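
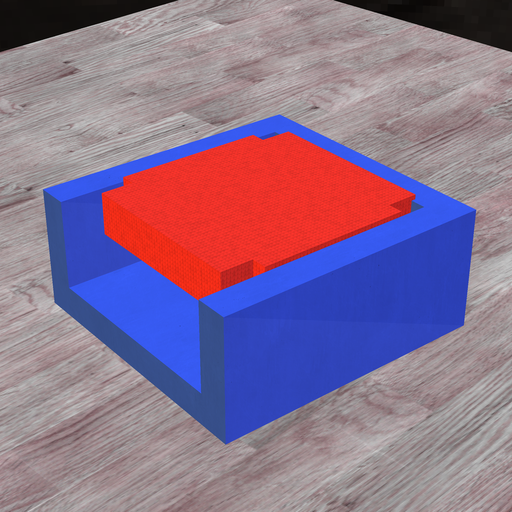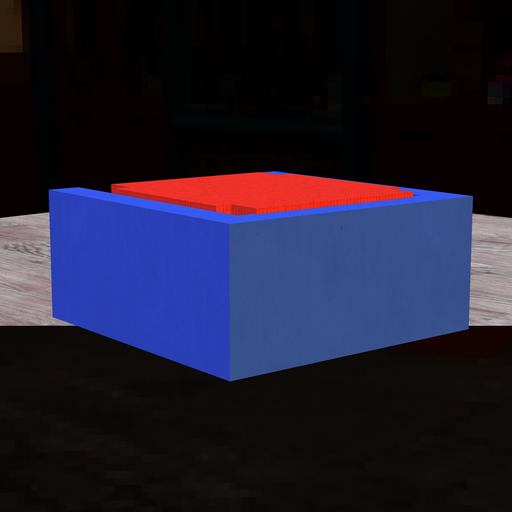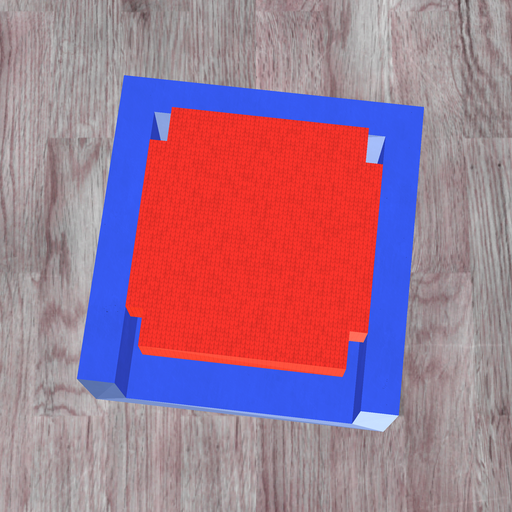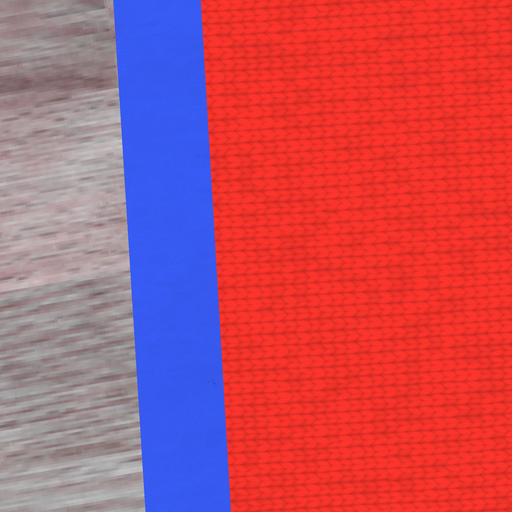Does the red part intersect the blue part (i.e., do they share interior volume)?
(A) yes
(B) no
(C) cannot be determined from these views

(A) yes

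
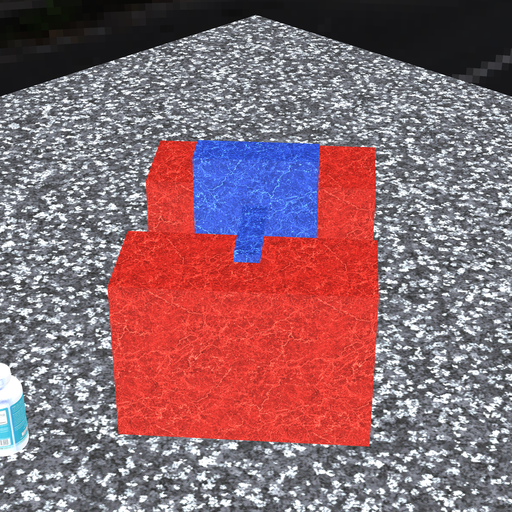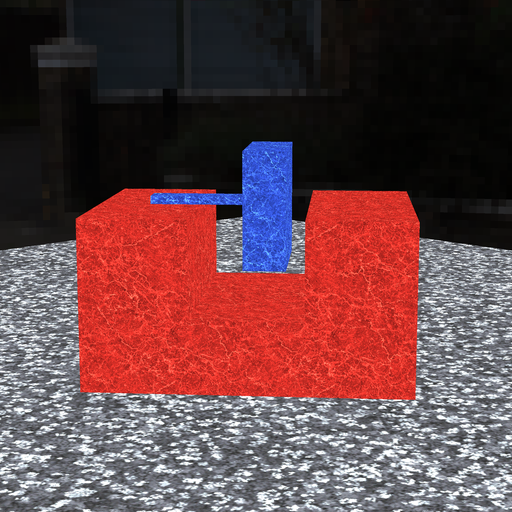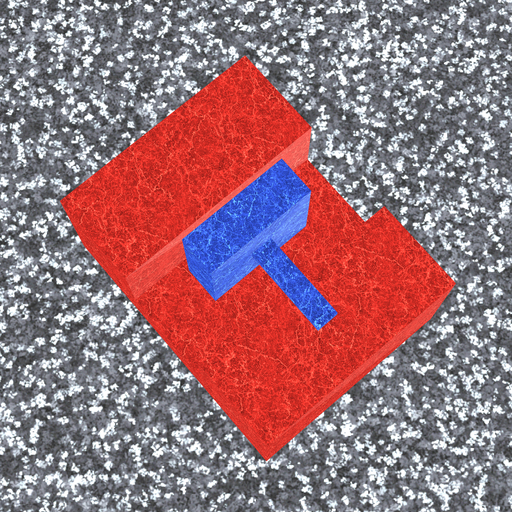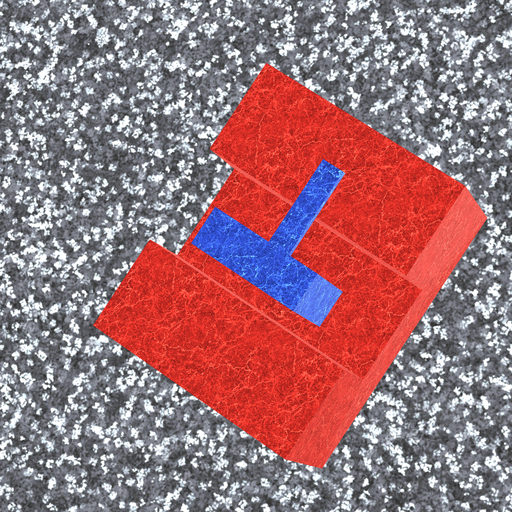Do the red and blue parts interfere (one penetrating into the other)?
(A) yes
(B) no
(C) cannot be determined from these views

(B) no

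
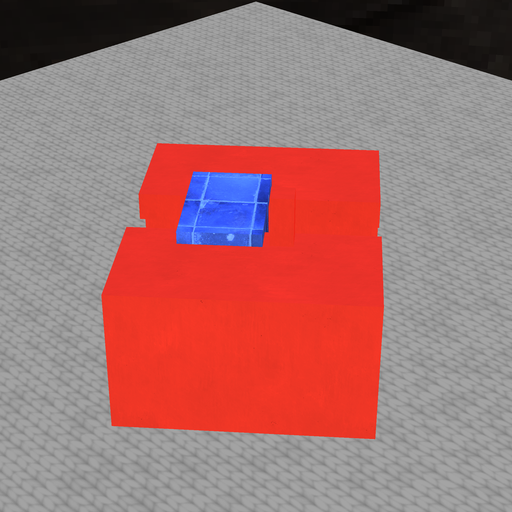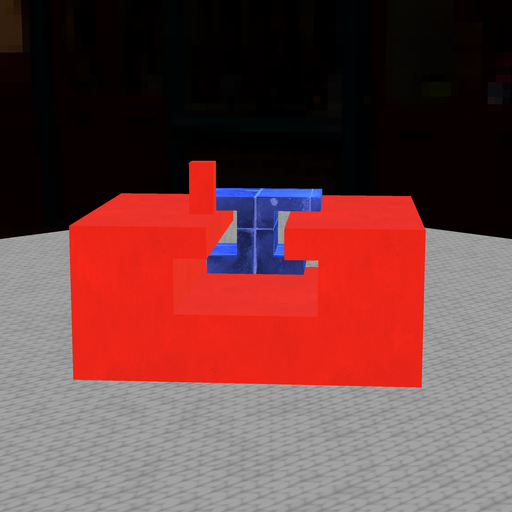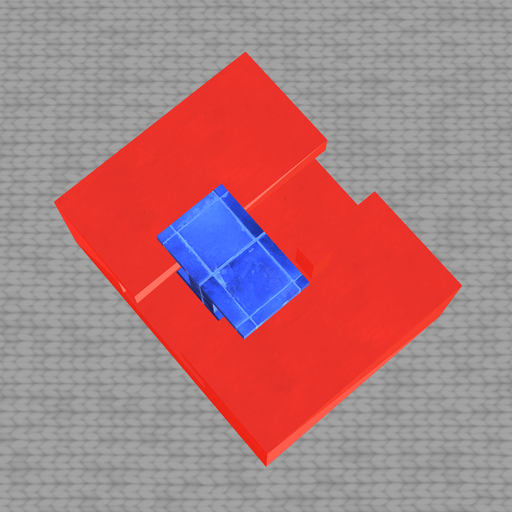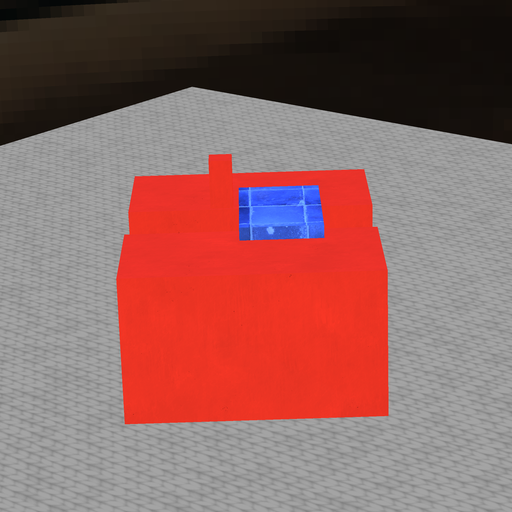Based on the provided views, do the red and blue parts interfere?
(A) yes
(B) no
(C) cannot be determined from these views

(B) no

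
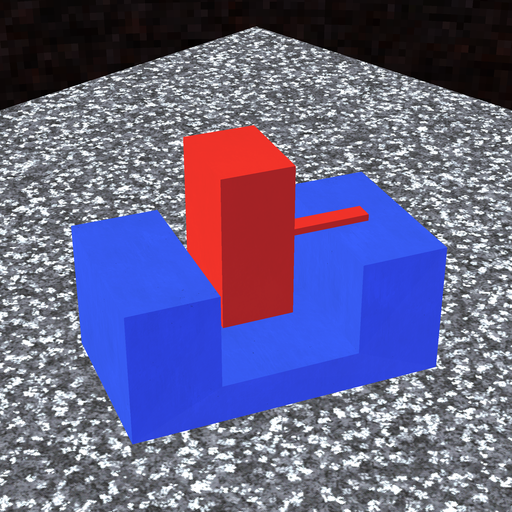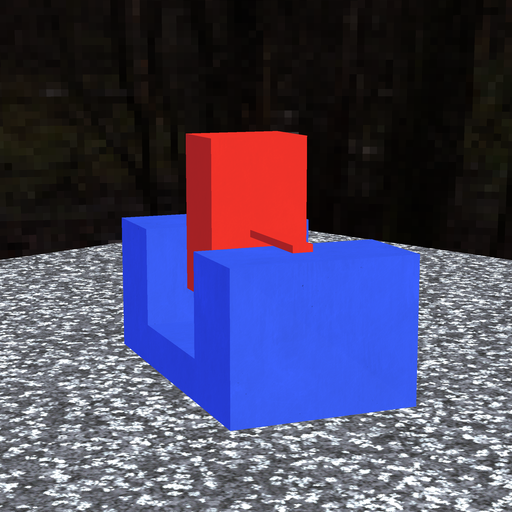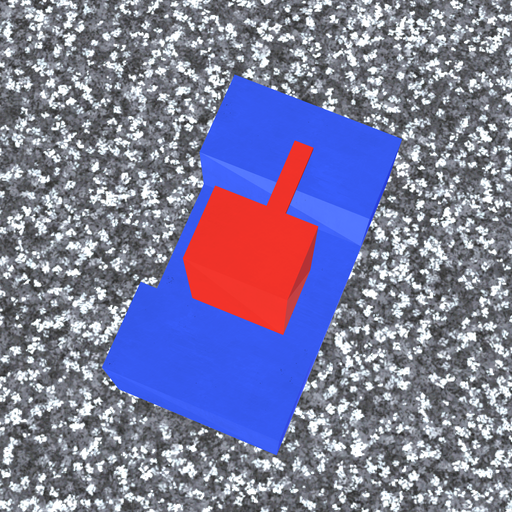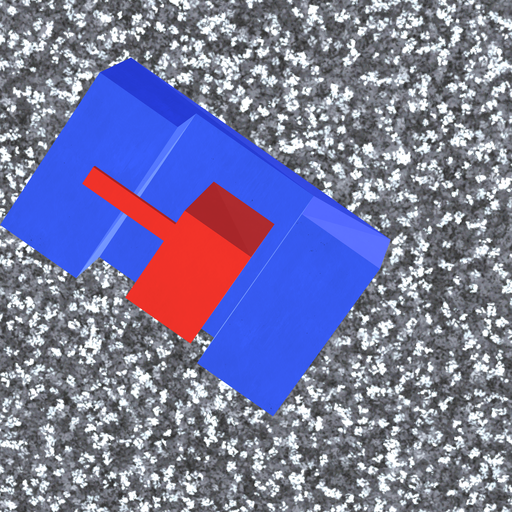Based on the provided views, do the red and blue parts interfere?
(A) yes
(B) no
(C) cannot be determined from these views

(B) no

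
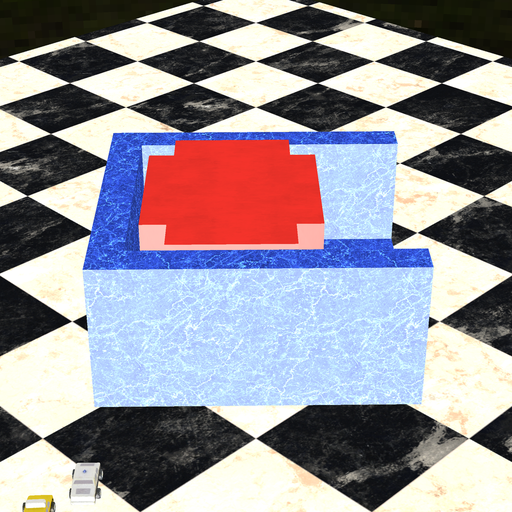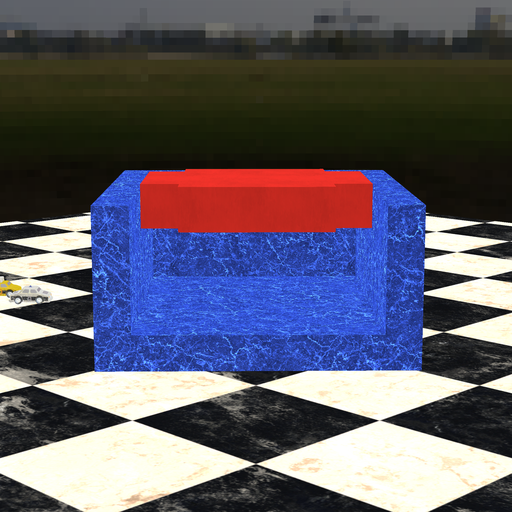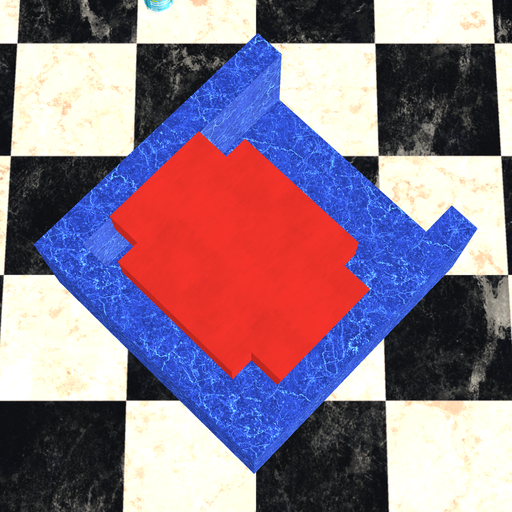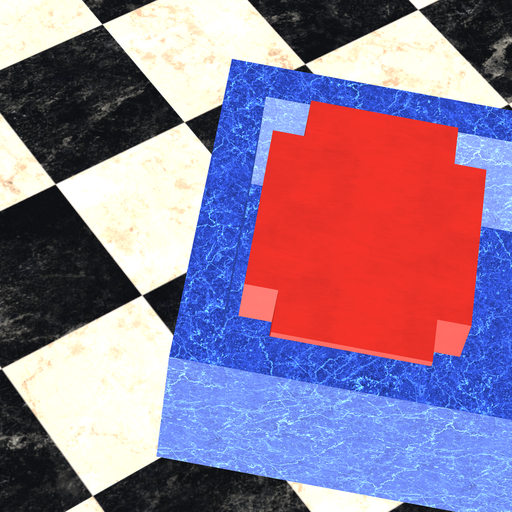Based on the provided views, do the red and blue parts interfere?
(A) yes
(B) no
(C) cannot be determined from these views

(B) no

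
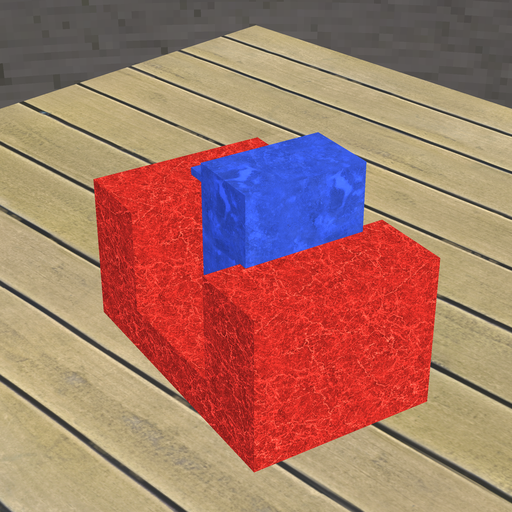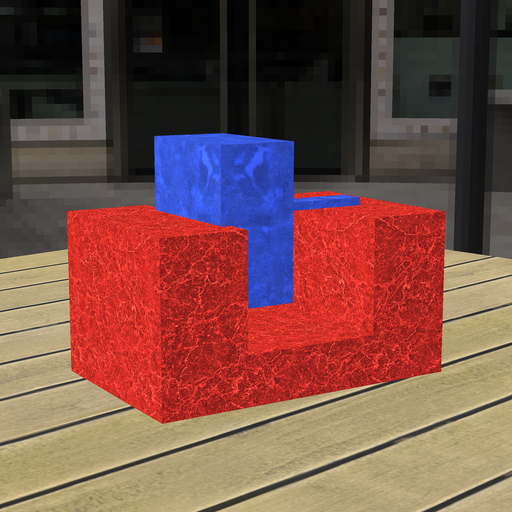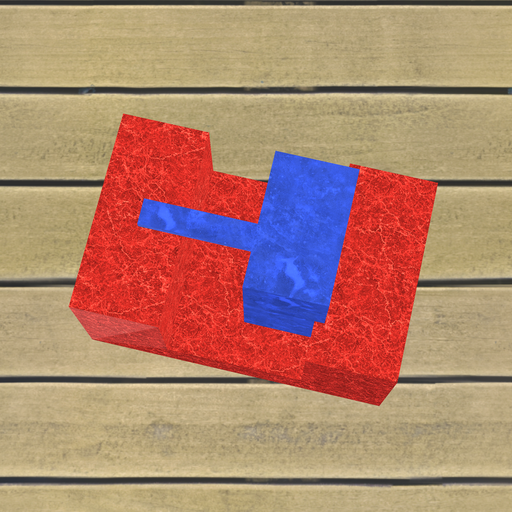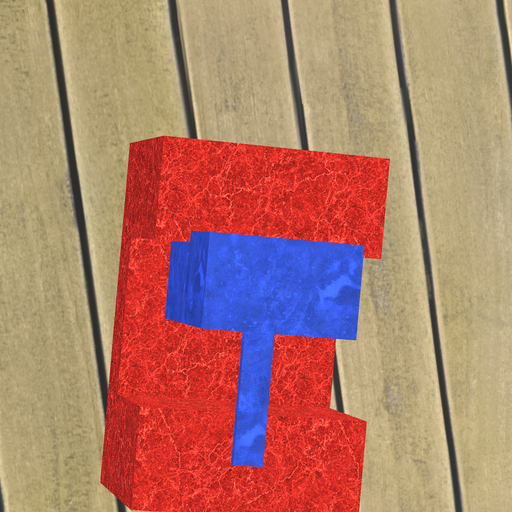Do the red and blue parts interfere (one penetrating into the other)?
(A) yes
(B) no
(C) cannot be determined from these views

(A) yes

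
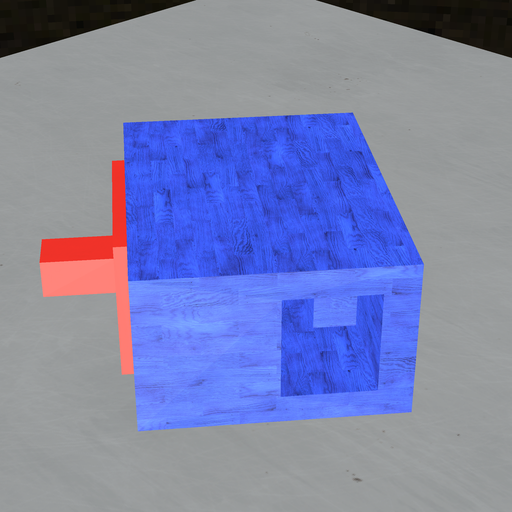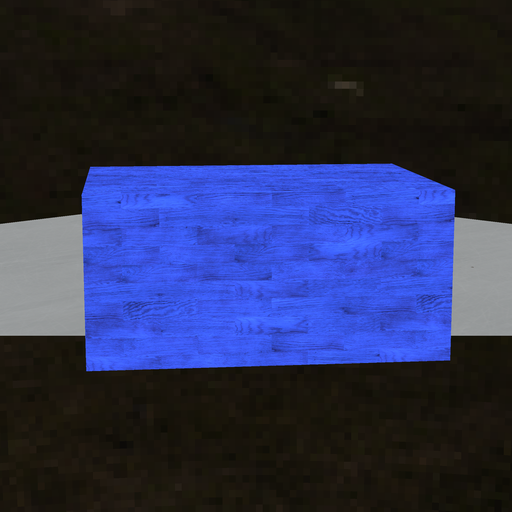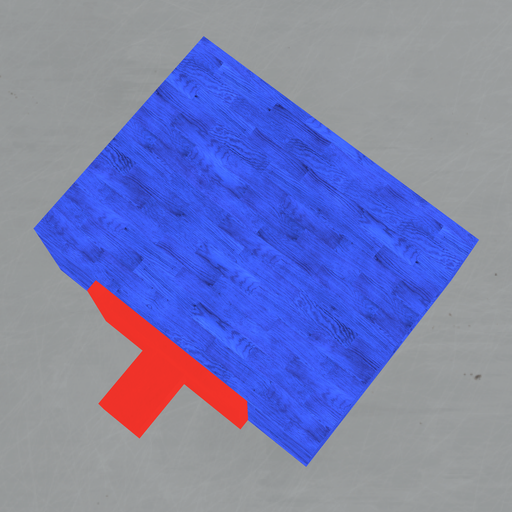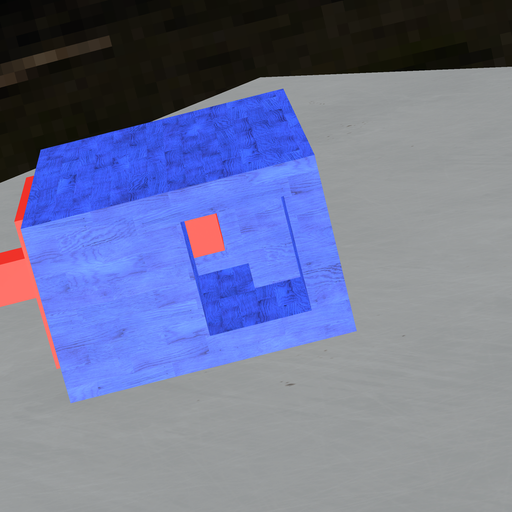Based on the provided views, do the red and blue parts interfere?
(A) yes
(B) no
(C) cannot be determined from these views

(B) no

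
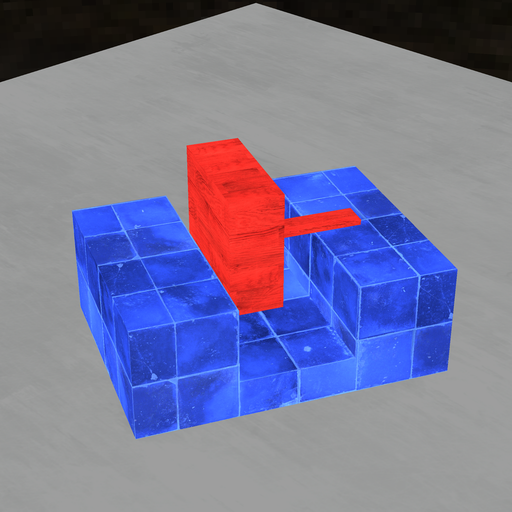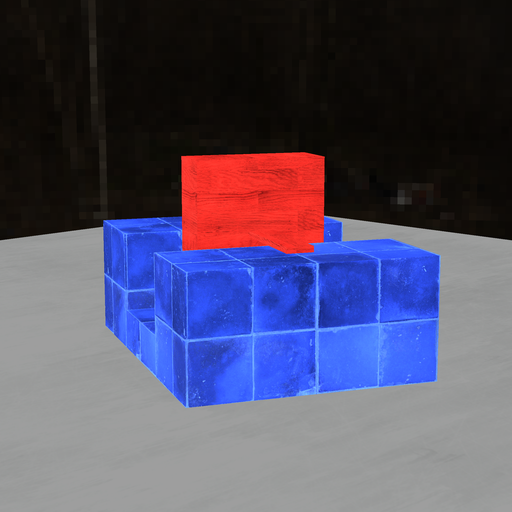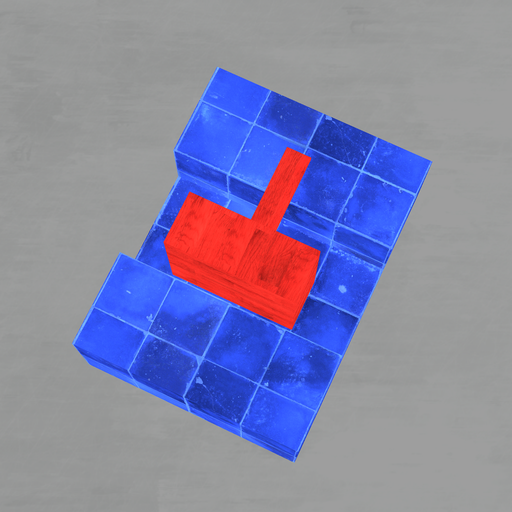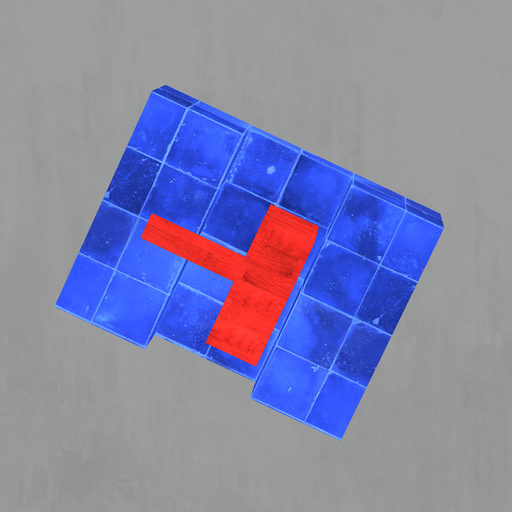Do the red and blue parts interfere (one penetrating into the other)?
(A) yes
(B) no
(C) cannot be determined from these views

(B) no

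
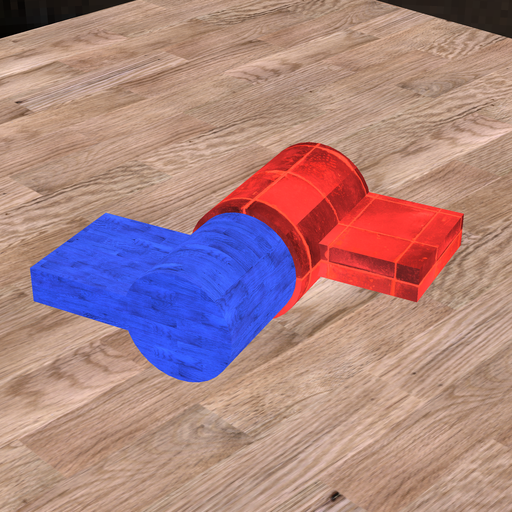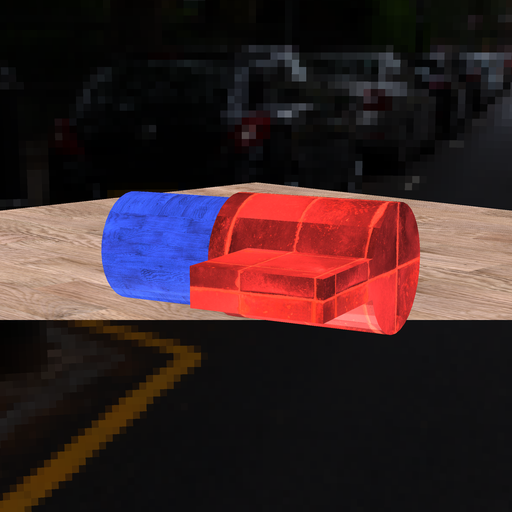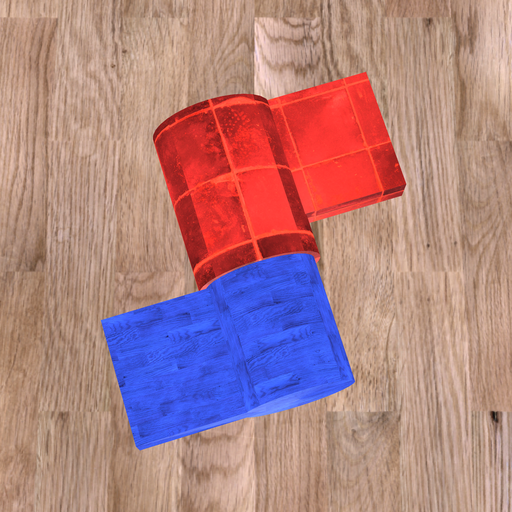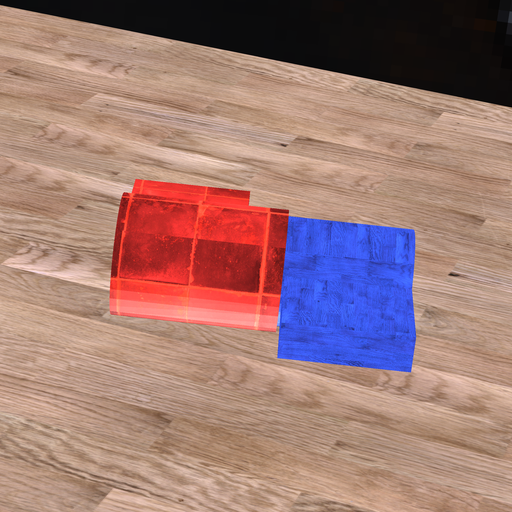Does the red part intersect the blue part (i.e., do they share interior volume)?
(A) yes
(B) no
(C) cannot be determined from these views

(A) yes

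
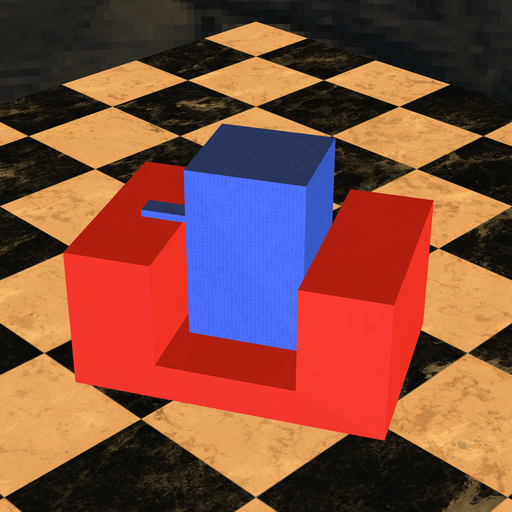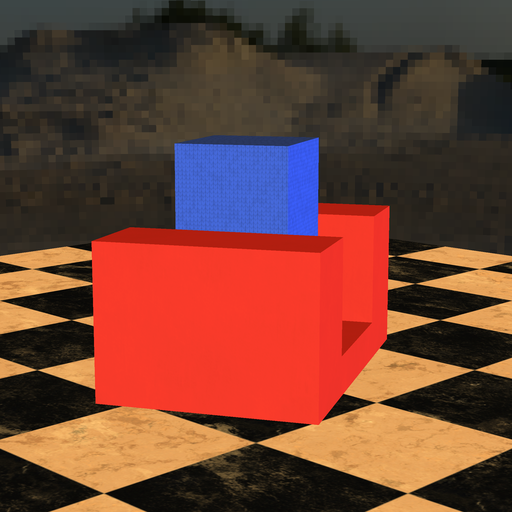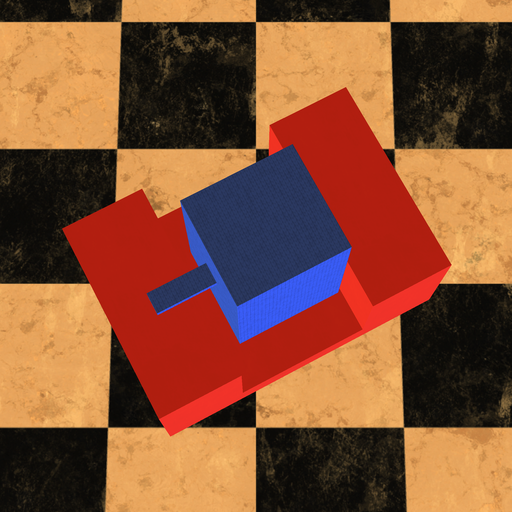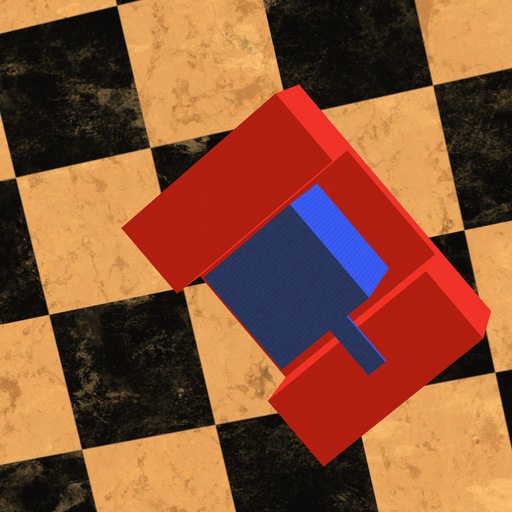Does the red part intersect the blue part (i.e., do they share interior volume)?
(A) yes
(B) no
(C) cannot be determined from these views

(B) no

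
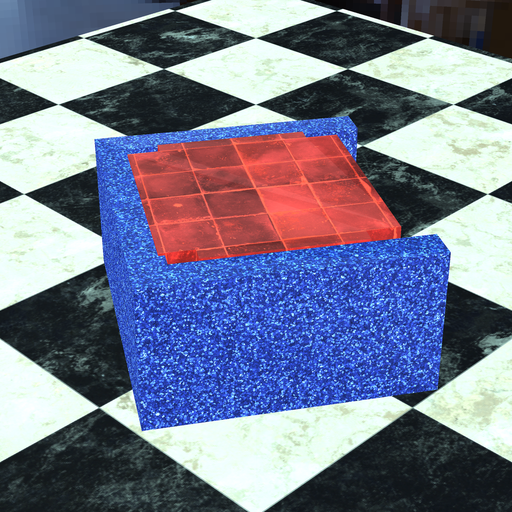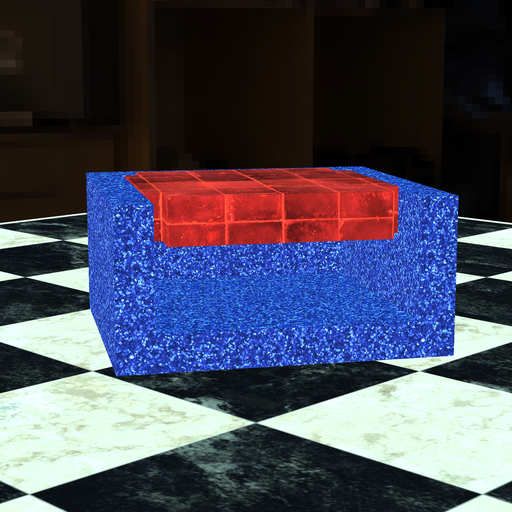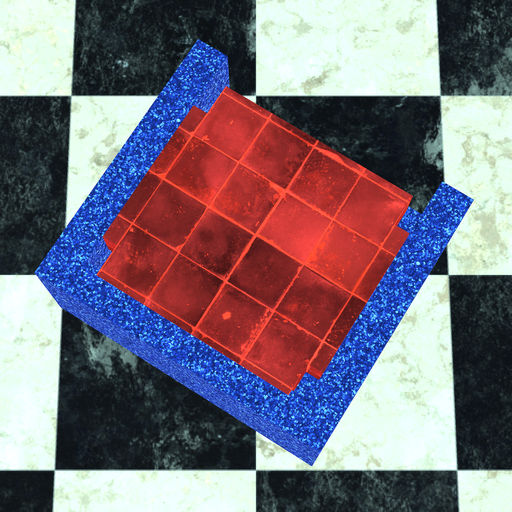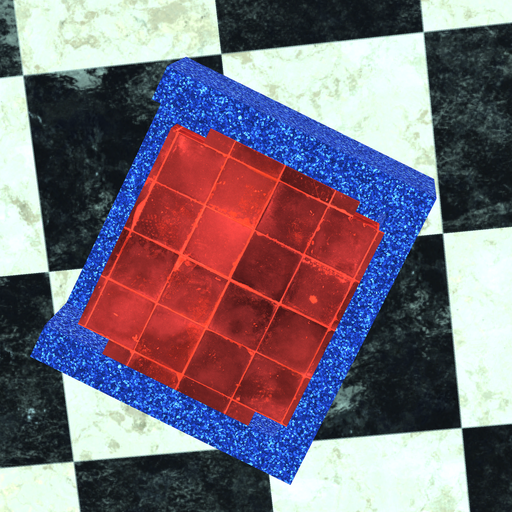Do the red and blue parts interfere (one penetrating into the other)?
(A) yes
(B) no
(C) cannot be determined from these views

(A) yes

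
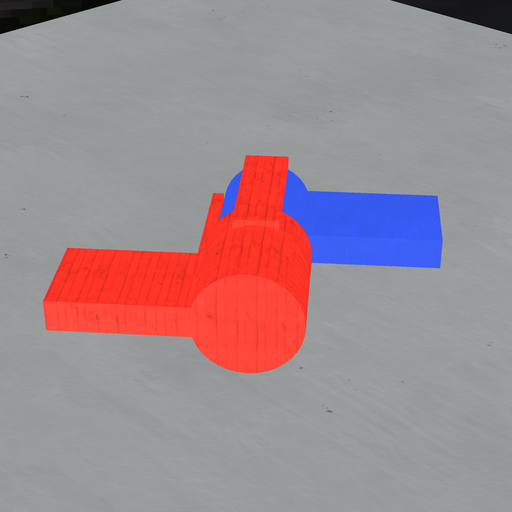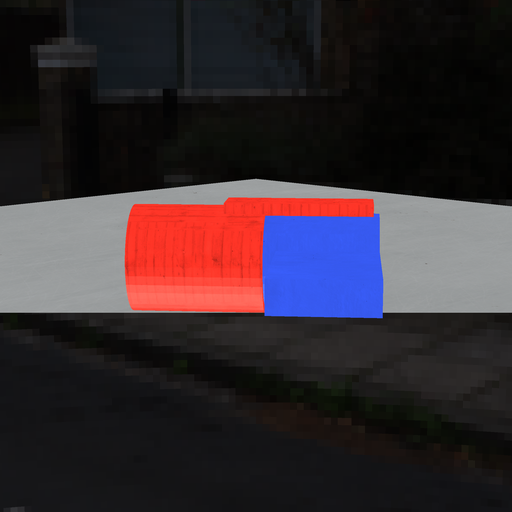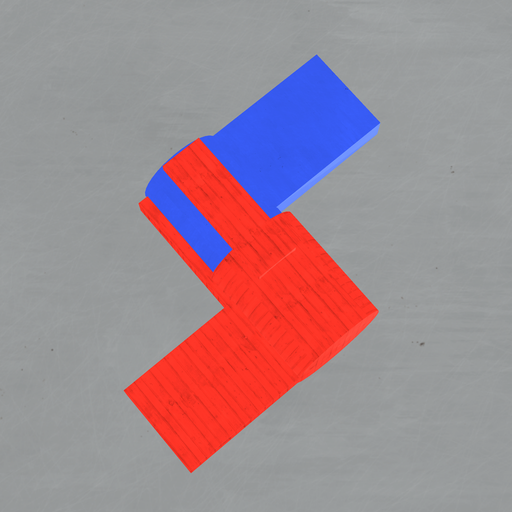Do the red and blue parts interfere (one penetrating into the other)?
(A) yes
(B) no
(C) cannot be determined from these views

(A) yes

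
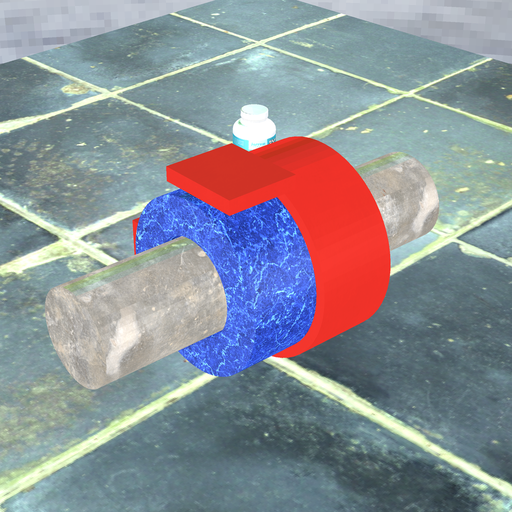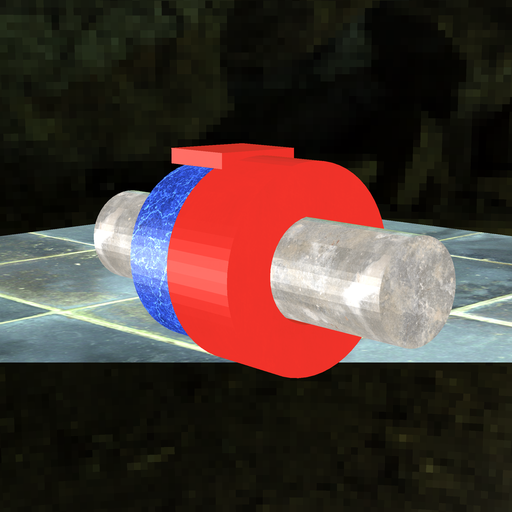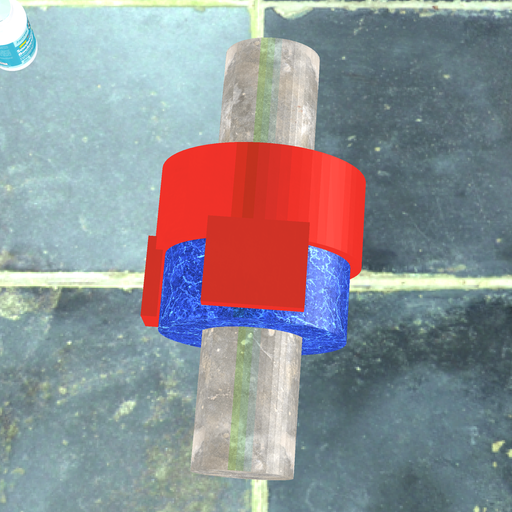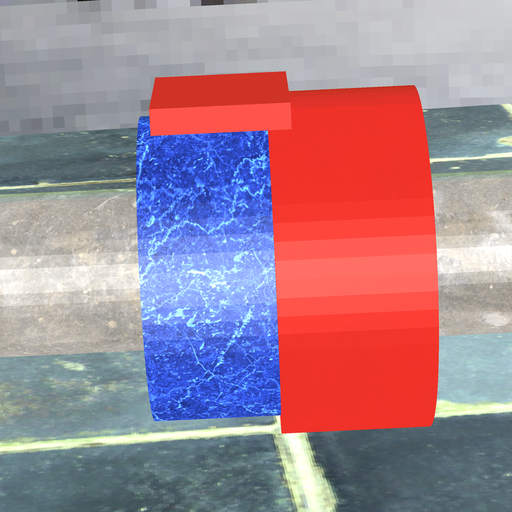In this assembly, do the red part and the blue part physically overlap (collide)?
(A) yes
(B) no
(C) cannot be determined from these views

(A) yes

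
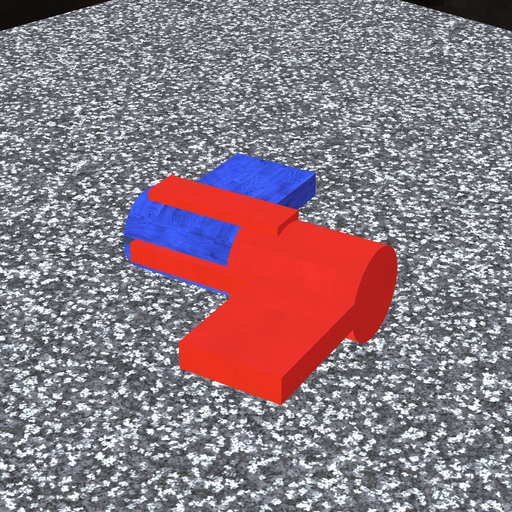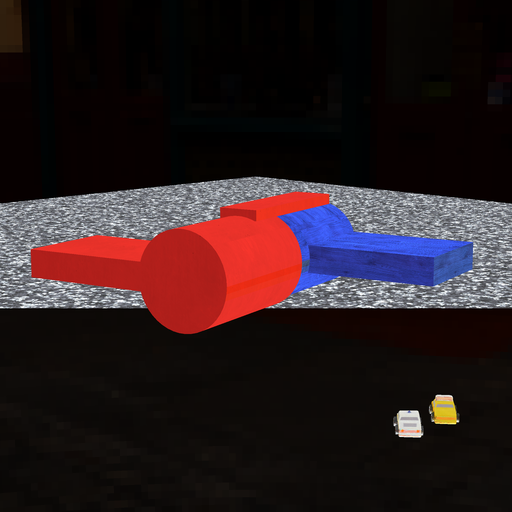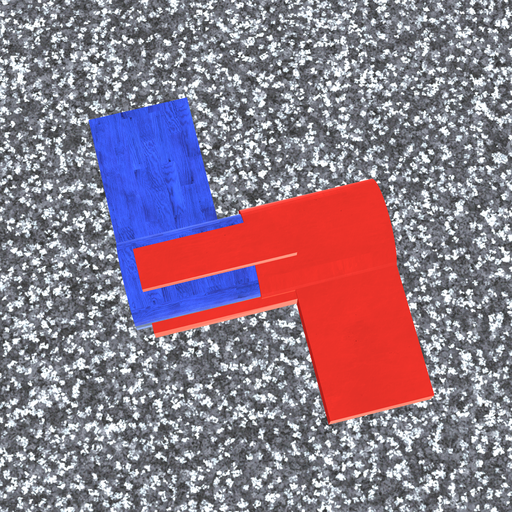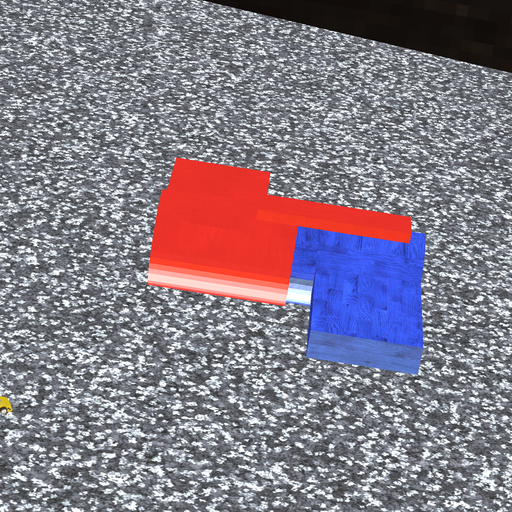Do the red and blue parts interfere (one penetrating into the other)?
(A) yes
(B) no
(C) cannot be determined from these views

(A) yes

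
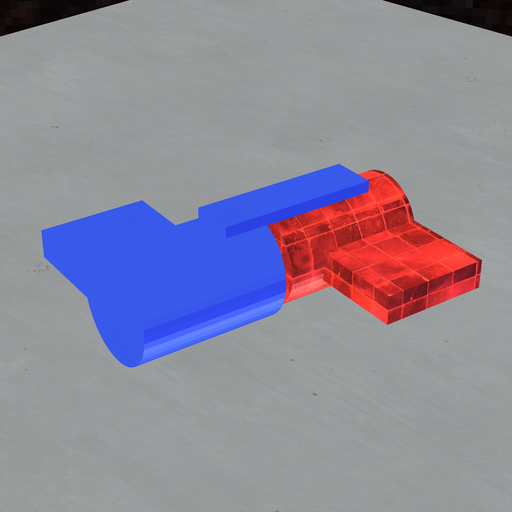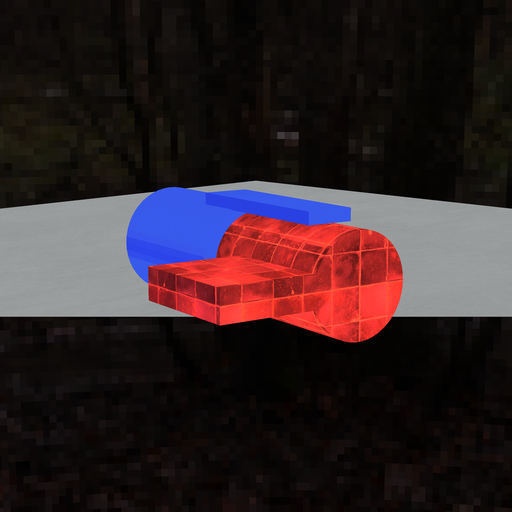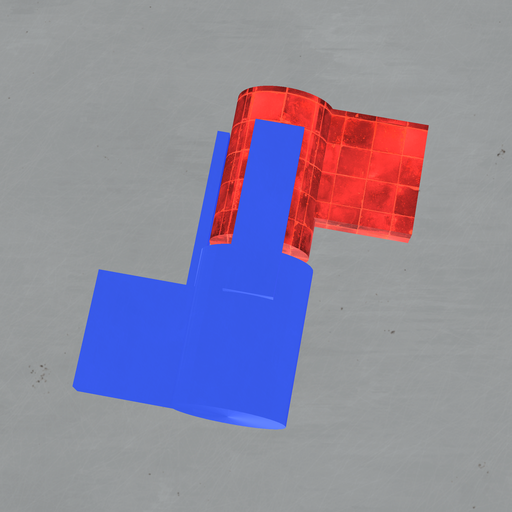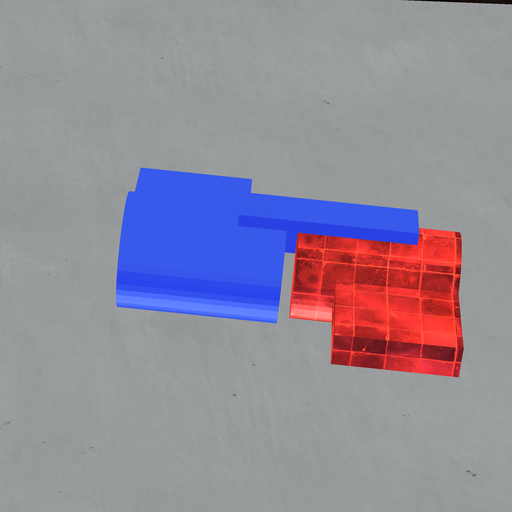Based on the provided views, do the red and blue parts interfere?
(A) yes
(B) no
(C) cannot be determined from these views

(B) no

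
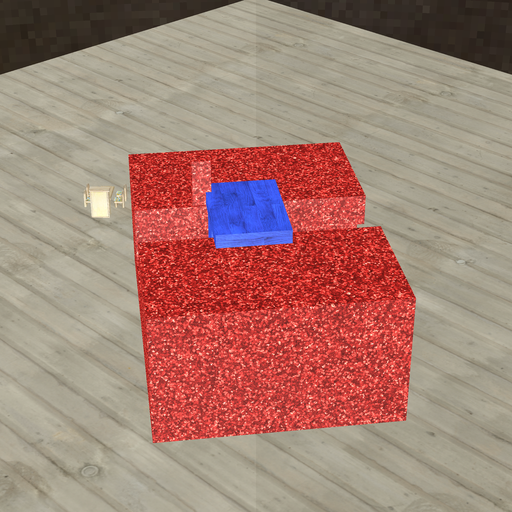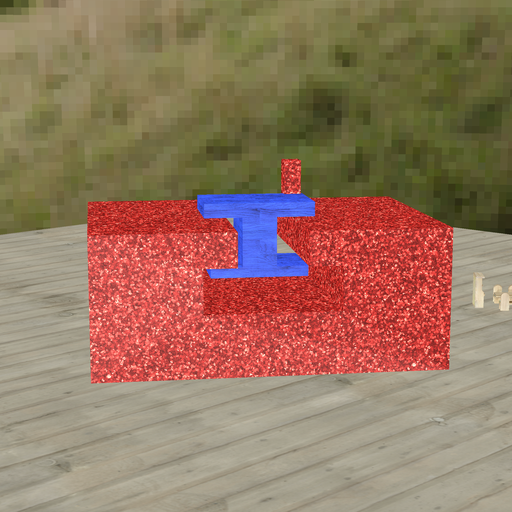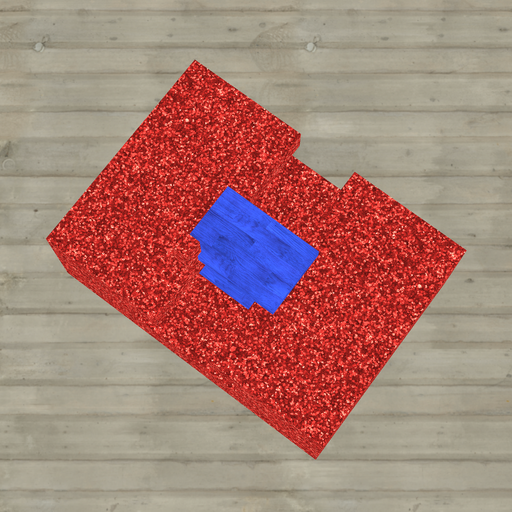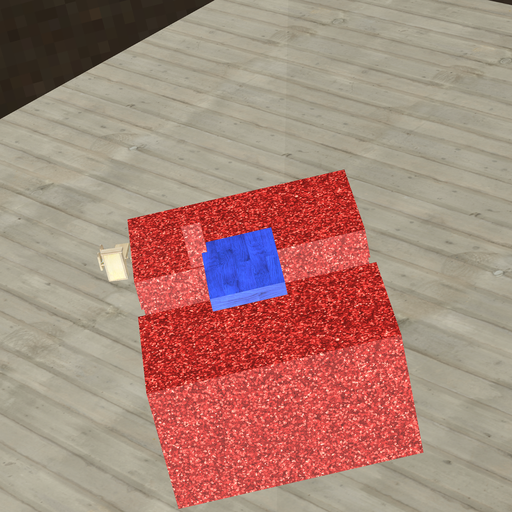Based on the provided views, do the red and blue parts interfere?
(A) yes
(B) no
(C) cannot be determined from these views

(A) yes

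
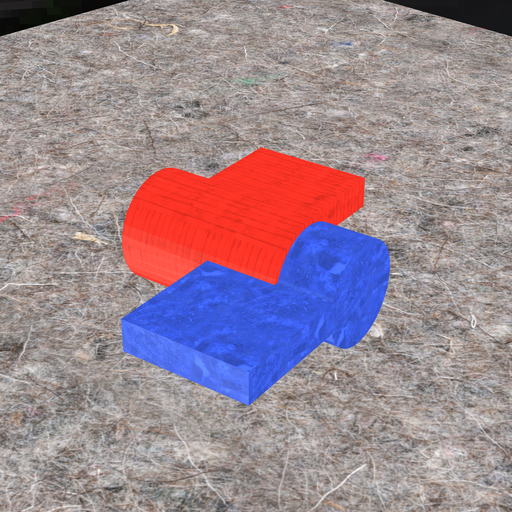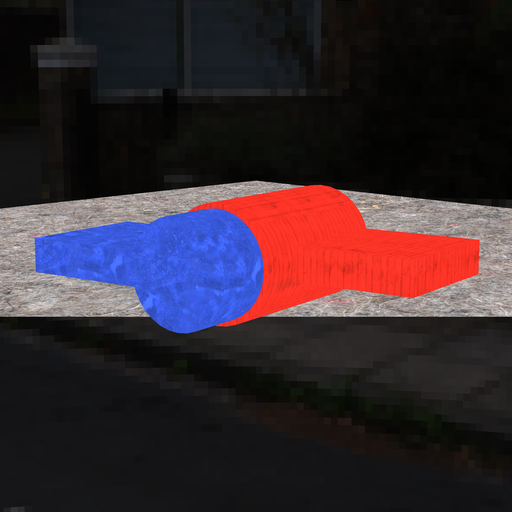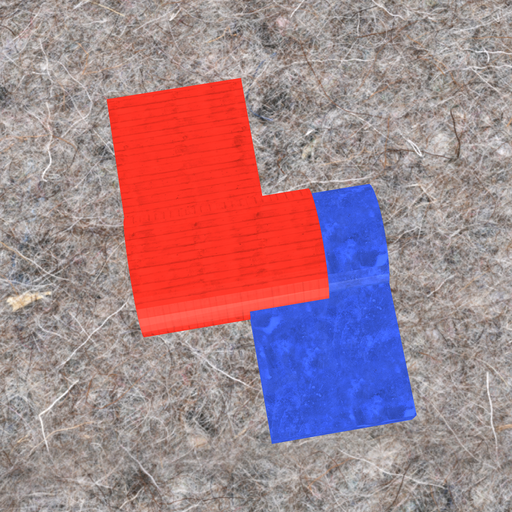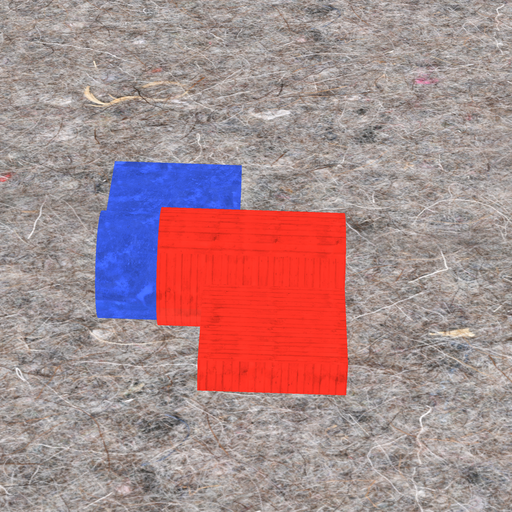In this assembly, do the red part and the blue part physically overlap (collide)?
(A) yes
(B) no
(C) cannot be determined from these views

(A) yes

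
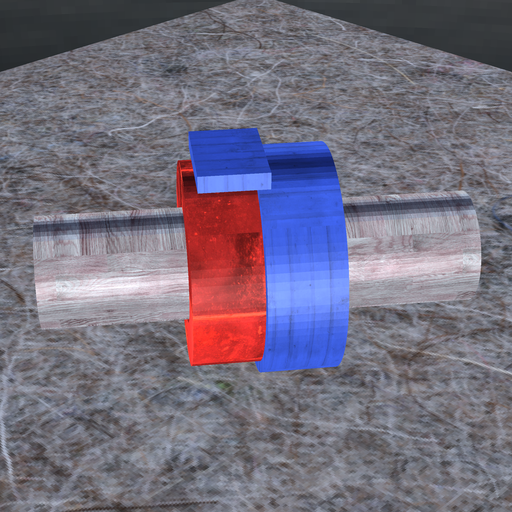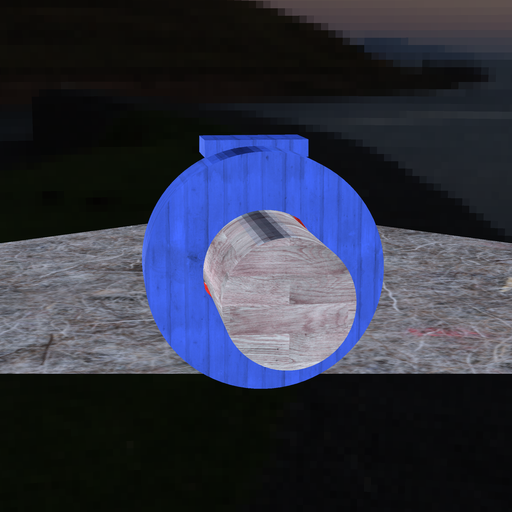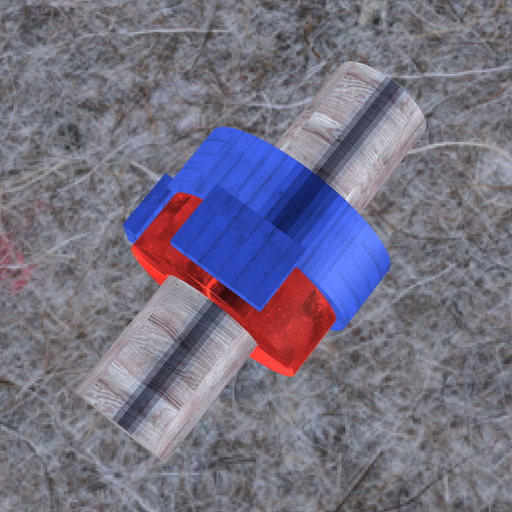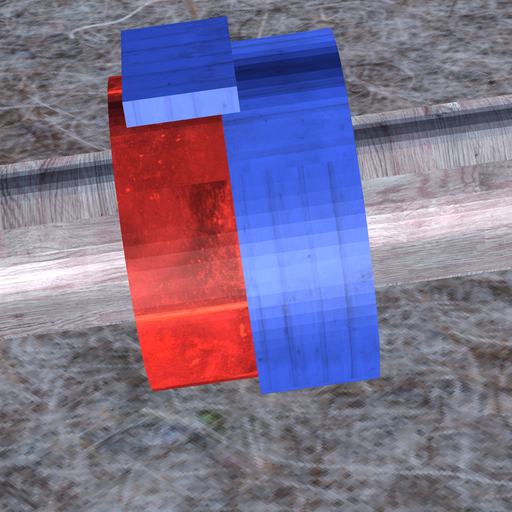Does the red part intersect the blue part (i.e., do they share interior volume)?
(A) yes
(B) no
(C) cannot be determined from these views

(A) yes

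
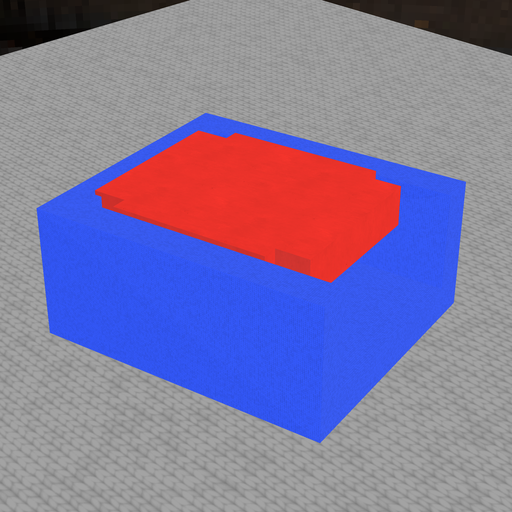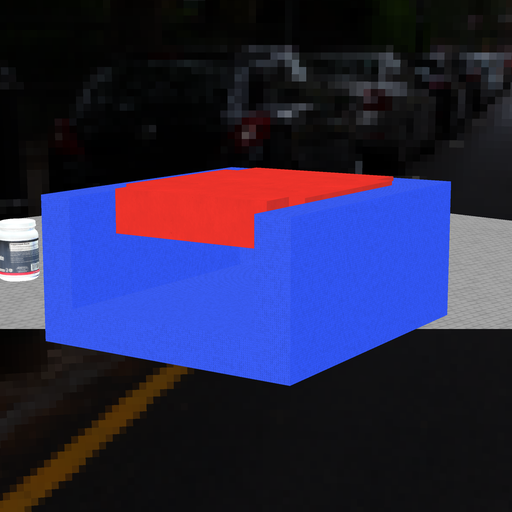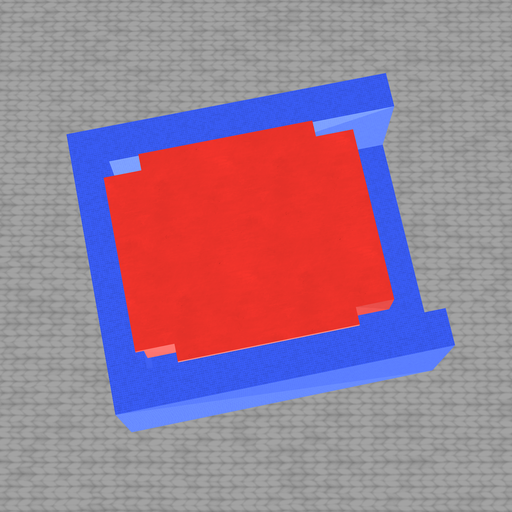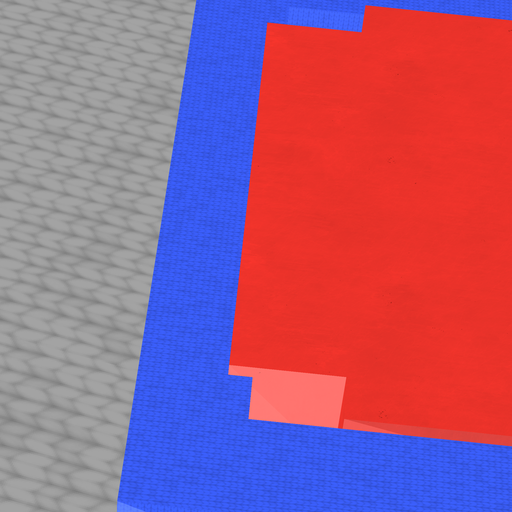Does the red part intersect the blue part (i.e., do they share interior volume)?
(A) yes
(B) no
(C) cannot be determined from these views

(A) yes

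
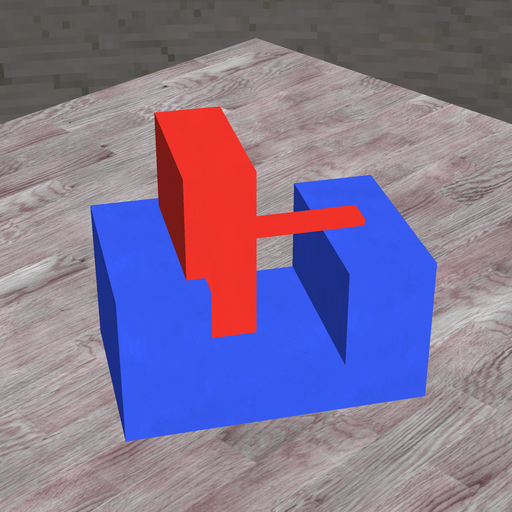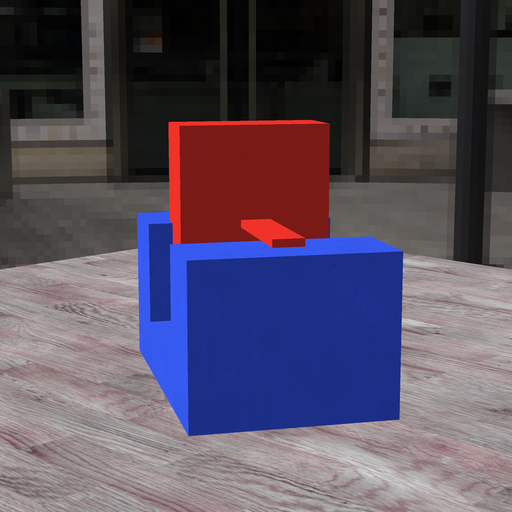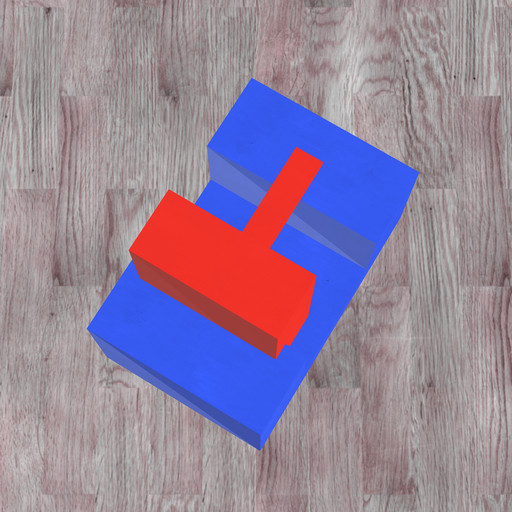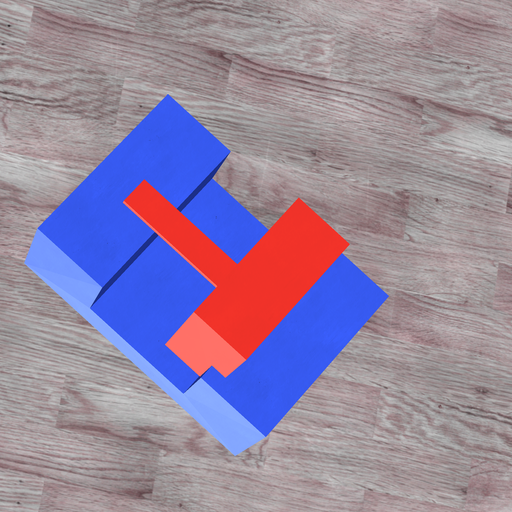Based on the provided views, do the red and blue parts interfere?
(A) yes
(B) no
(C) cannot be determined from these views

(A) yes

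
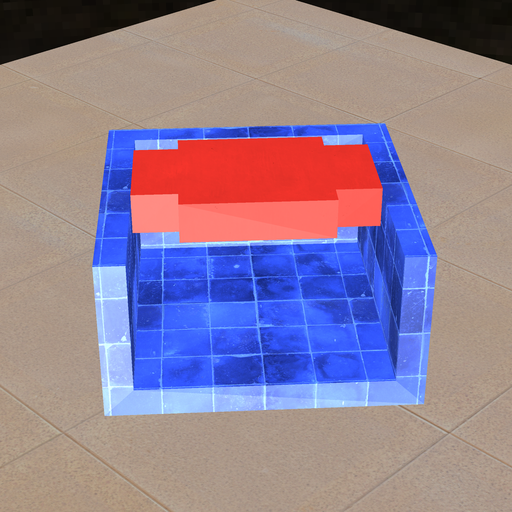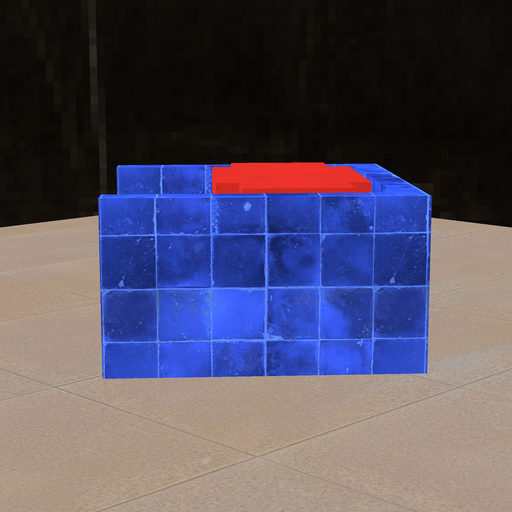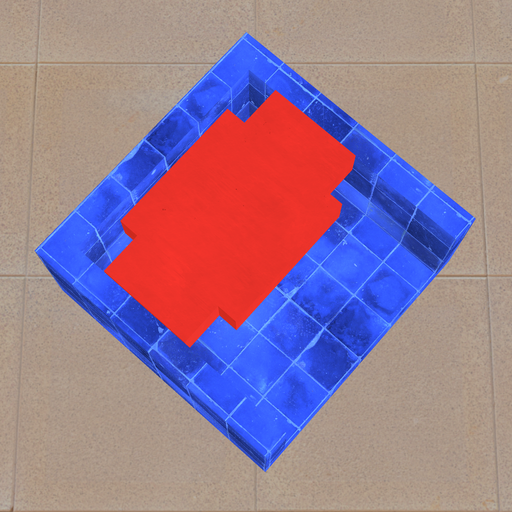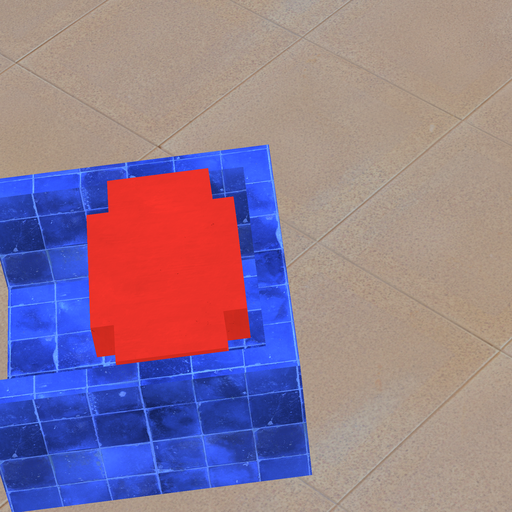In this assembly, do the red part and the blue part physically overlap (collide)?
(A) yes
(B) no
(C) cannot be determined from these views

(B) no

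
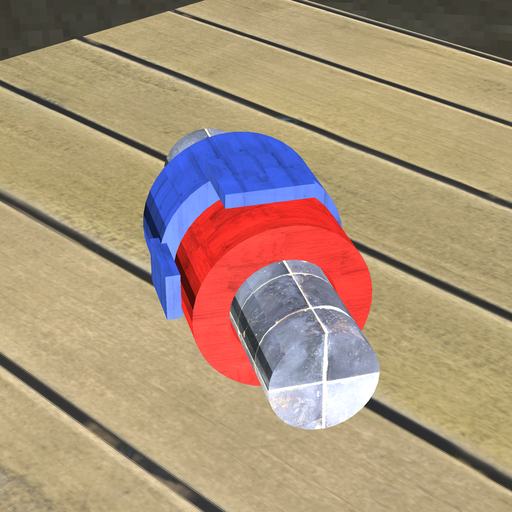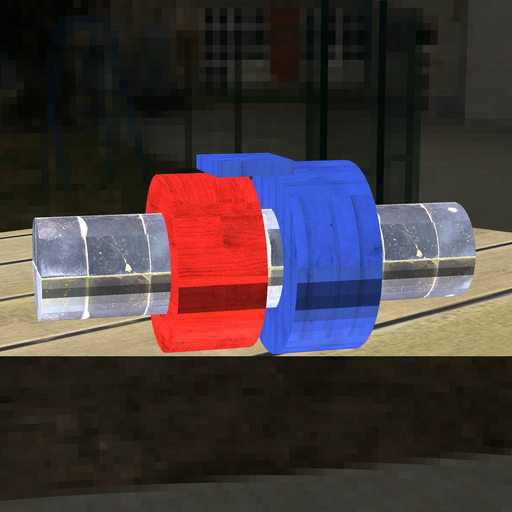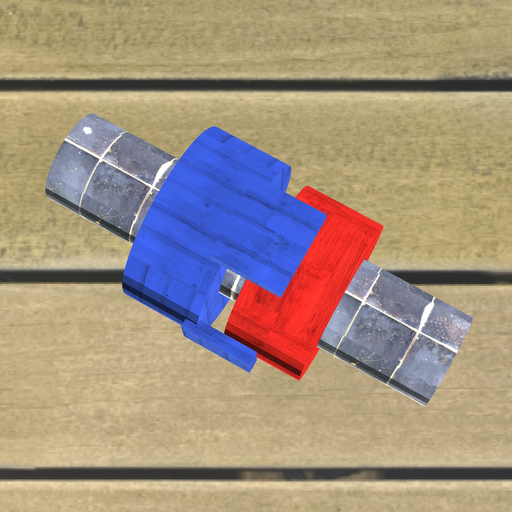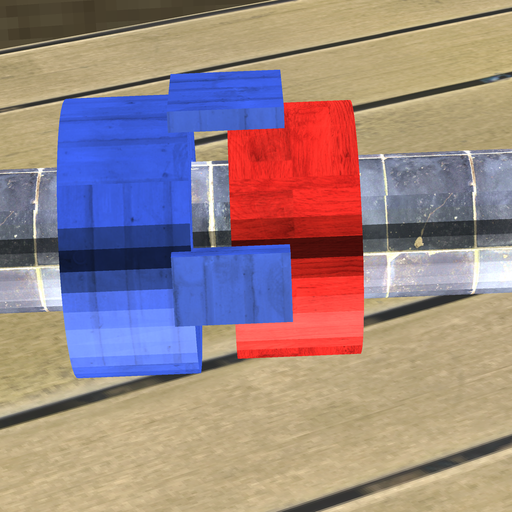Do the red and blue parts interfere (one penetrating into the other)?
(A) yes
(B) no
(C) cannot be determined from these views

(B) no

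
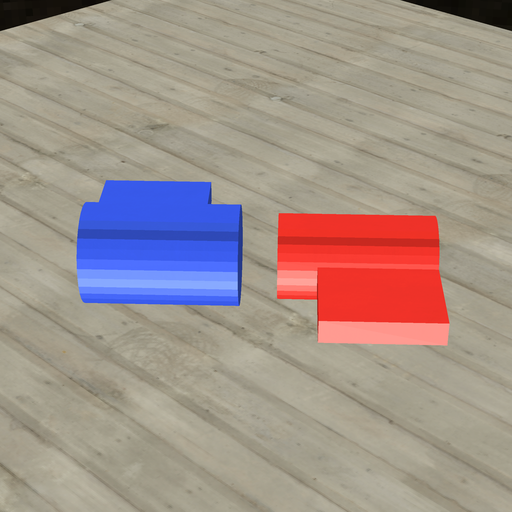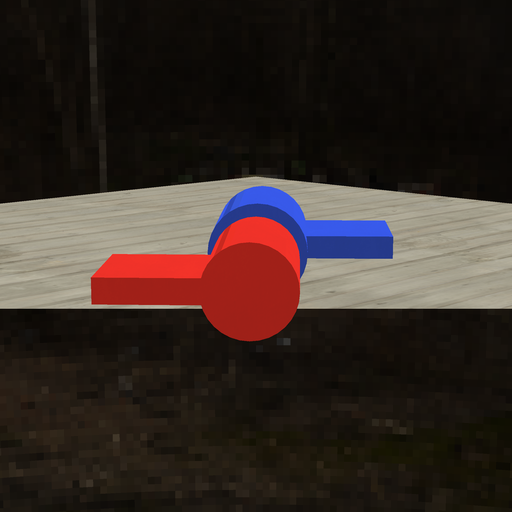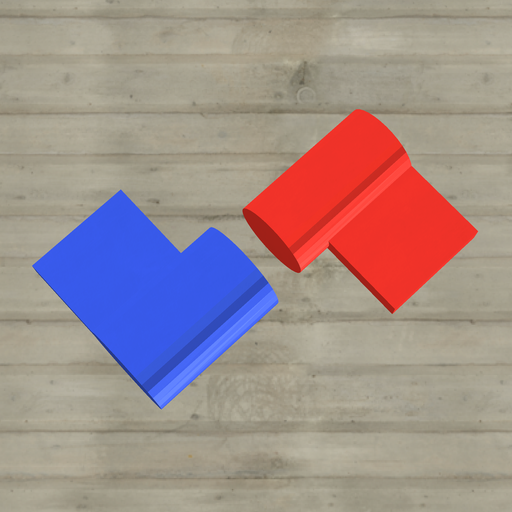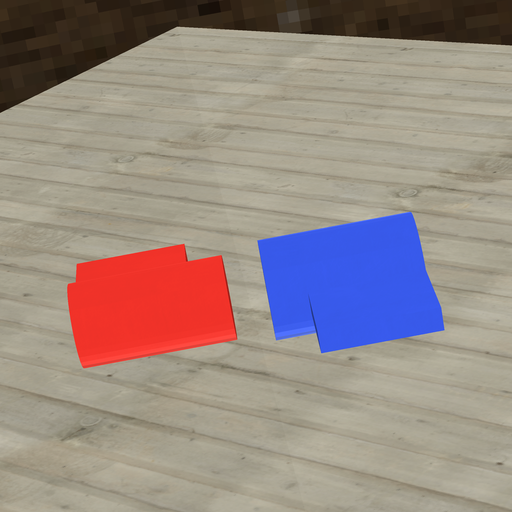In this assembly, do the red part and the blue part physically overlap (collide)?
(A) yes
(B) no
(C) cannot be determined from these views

(B) no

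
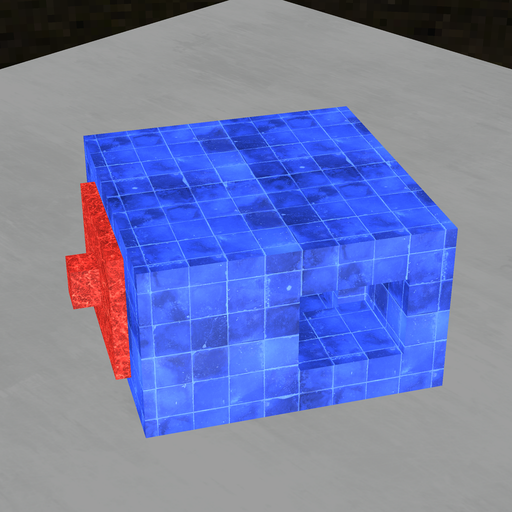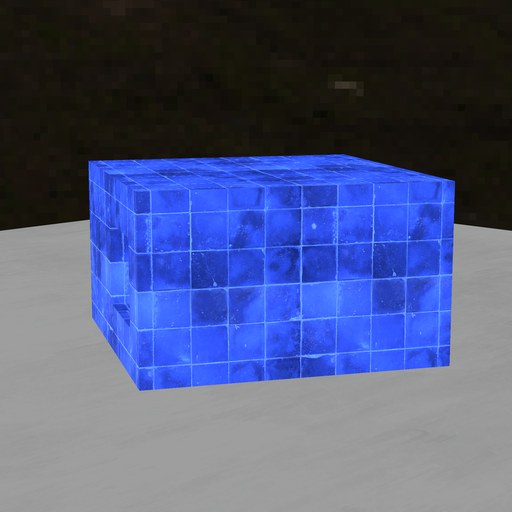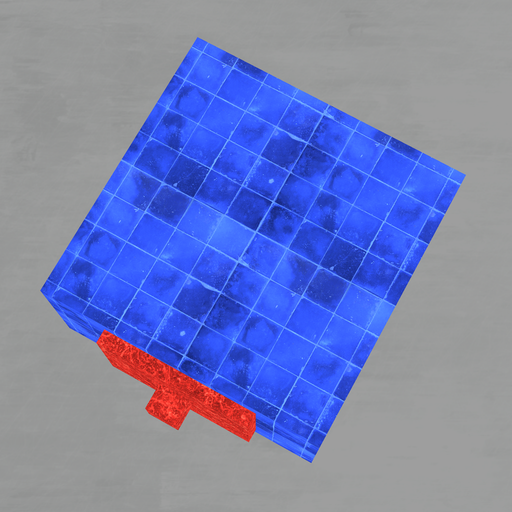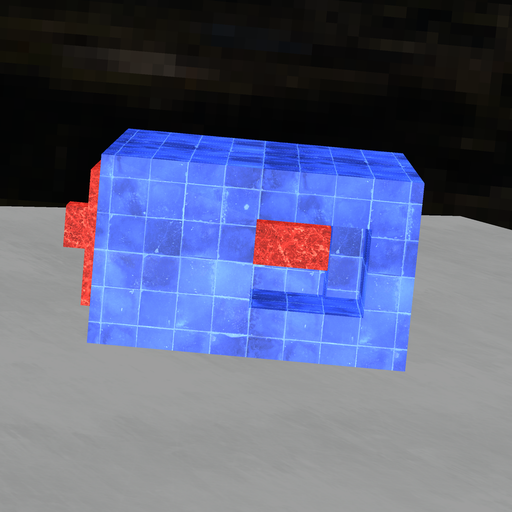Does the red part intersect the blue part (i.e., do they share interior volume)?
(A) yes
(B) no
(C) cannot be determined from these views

(A) yes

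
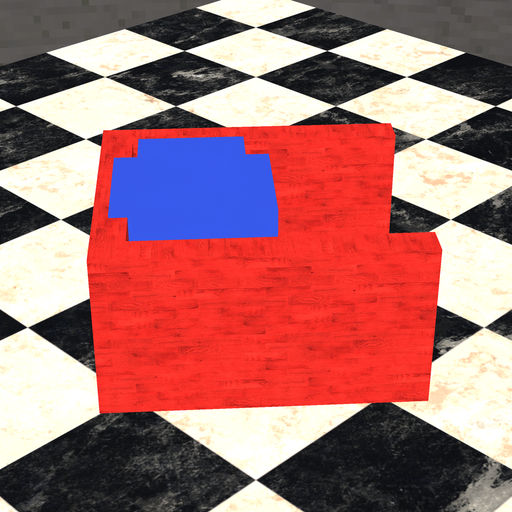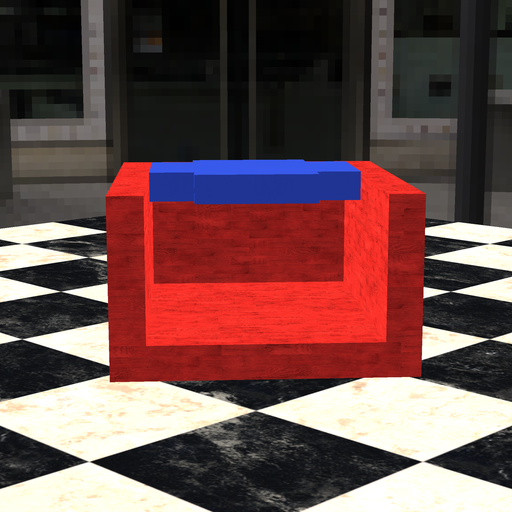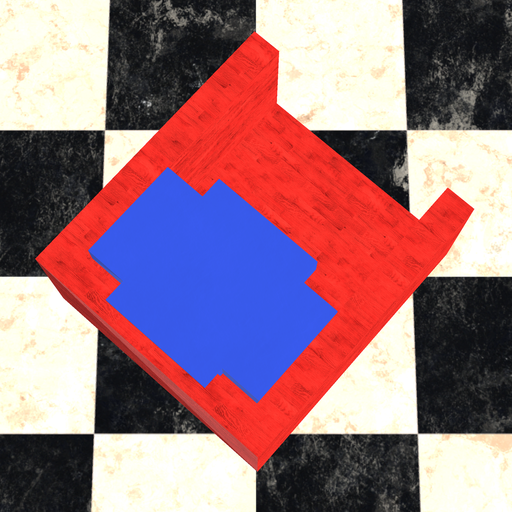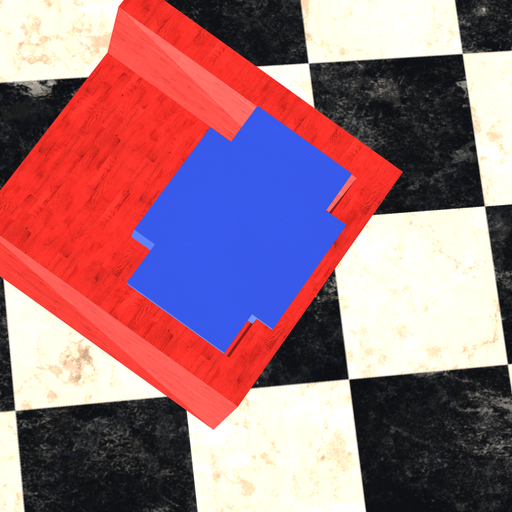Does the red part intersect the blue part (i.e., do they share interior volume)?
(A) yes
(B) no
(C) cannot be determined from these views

(A) yes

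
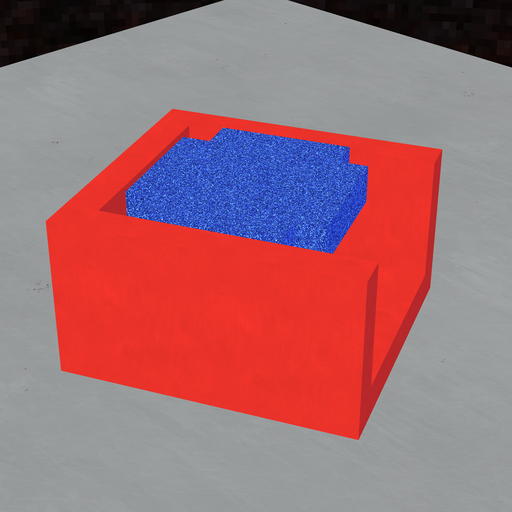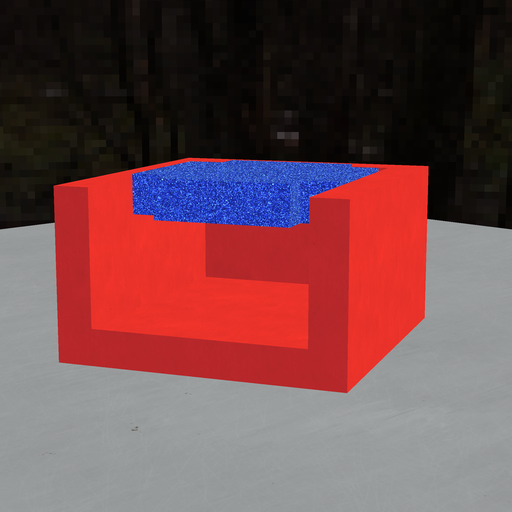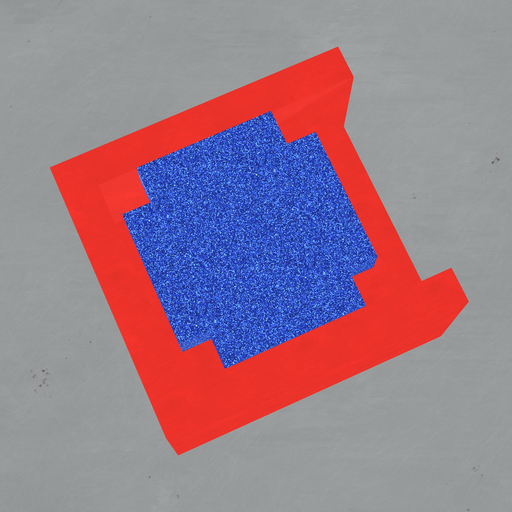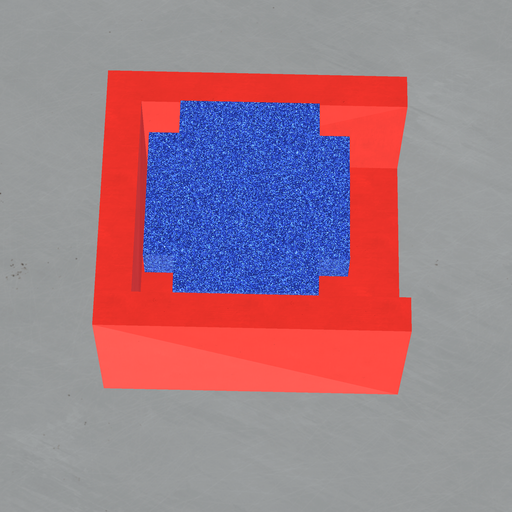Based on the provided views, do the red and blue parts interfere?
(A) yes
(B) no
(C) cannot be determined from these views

(B) no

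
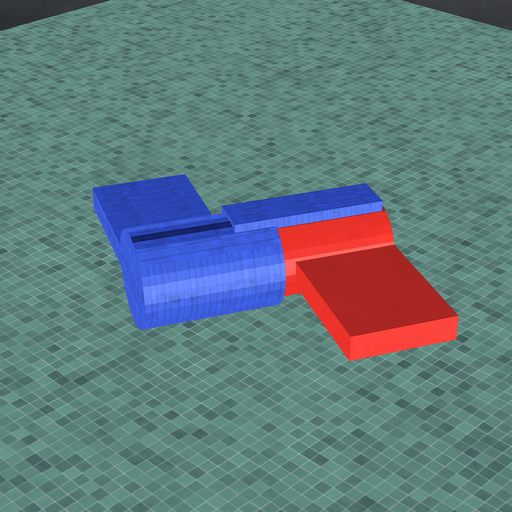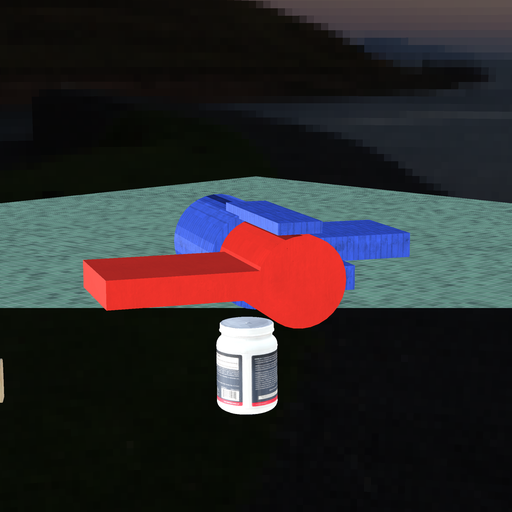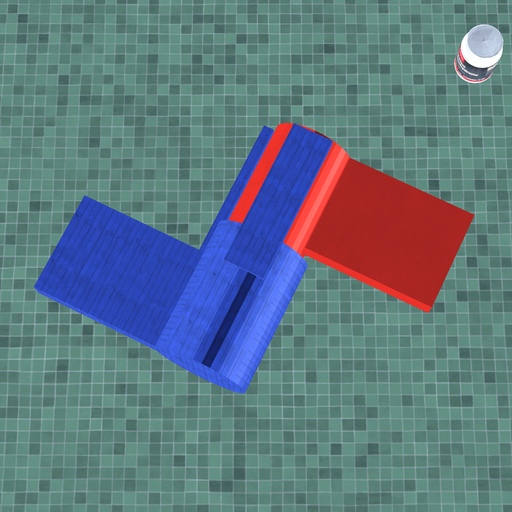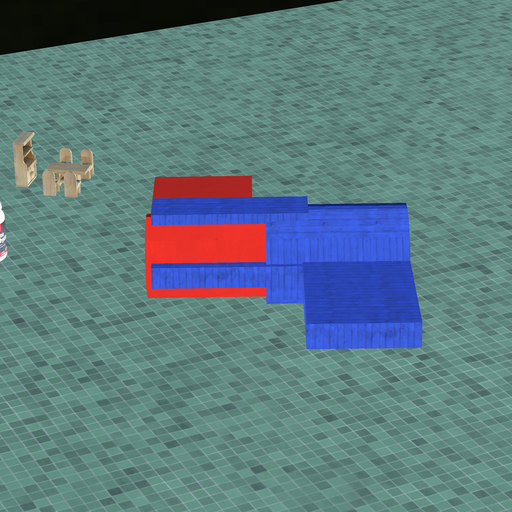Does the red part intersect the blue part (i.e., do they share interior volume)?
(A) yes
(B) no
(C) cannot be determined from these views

(A) yes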